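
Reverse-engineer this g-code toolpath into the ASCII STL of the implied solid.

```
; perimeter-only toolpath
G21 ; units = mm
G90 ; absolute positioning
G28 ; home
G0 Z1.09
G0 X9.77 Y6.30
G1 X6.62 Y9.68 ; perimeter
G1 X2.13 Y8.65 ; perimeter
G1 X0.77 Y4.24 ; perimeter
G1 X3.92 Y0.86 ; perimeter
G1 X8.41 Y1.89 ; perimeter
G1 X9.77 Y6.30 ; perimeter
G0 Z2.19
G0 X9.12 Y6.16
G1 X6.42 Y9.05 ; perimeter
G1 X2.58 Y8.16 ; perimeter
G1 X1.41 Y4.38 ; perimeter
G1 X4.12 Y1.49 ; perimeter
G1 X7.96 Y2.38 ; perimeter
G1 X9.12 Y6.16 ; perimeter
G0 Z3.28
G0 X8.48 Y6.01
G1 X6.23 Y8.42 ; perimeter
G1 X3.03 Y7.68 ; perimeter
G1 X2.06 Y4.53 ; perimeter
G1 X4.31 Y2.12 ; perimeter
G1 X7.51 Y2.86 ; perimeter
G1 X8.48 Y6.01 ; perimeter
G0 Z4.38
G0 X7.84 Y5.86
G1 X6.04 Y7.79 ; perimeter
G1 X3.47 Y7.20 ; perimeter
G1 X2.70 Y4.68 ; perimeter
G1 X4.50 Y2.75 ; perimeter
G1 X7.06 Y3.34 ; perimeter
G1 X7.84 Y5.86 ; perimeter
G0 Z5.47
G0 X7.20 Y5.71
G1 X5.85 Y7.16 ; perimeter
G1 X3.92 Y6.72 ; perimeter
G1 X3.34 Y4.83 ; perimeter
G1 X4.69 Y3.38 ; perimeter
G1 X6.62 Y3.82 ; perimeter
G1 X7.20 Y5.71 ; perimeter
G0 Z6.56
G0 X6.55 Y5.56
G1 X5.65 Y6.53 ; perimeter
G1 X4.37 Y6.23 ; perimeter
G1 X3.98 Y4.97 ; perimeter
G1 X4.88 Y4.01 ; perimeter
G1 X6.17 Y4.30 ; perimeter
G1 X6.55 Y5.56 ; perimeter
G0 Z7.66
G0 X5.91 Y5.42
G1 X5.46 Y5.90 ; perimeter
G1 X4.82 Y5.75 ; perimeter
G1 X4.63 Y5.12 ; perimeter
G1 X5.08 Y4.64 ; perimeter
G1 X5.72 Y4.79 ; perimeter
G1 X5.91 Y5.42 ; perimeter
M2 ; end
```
solid part
  facet normal 0.0000 0.0000 -1.0000
    outer loop
      vertex 1.68 9.13 0.00
      vertex 6.81 10.31 0.00
      vertex 10.41 6.45 0.00
    endloop
  endfacet
  facet normal 0.0000 0.0000 -1.0000
    outer loop
      vertex 0.13 4.09 0.00
      vertex 1.68 9.13 0.00
      vertex 10.41 6.45 0.00
    endloop
  endfacet
  facet normal 0.0000 0.0000 -1.0000
    outer loop
      vertex 3.73 0.23 0.00
      vertex 0.13 4.09 0.00
      vertex 10.41 6.45 0.00
    endloop
  endfacet
  facet normal 0.0000 0.0000 -1.0000
    outer loop
      vertex 8.86 1.41 0.00
      vertex 3.73 0.23 0.00
      vertex 10.41 6.45 0.00
    endloop
  endfacet
  facet normal 0.6484 0.6047 0.4624
    outer loop
      vertex 10.41 6.45 0.00
      vertex 6.81 10.31 0.00
      vertex 5.27 5.27 8.75
    endloop
  endfacet
  facet normal -0.1987 0.8640 0.4627
    outer loop
      vertex 6.81 10.31 0.00
      vertex 1.68 9.13 0.00
      vertex 5.27 5.27 8.75
    endloop
  endfacet
  facet normal -0.8474 0.2606 0.4626
    outer loop
      vertex 1.68 9.13 0.00
      vertex 0.13 4.09 0.00
      vertex 5.27 5.27 8.75
    endloop
  endfacet
  facet normal -0.6484 -0.6047 0.4624
    outer loop
      vertex 0.13 4.09 0.00
      vertex 3.73 0.23 0.00
      vertex 5.27 5.27 8.75
    endloop
  endfacet
  facet normal 0.1987 -0.8640 0.4627
    outer loop
      vertex 3.73 0.23 0.00
      vertex 8.86 1.41 0.00
      vertex 5.27 5.27 8.75
    endloop
  endfacet
  facet normal 0.8474 -0.2606 0.4626
    outer loop
      vertex 8.86 1.41 0.00
      vertex 10.41 6.45 0.00
      vertex 5.27 5.27 8.75
    endloop
  endfacet
endsolid part

The G0 Z moves step by Δz≈1.09 mm. The G1 loops shrink linearly with z, so the solid tapers from its base footprint up to z≈8.75. Closing with a flat bottom cap and the tapered top and triangulating gives 10 facets — a regular 6-sided pyramid, base circumscribed radius ≈ 5.27 mm, apex at z ≈ 8.75 mm.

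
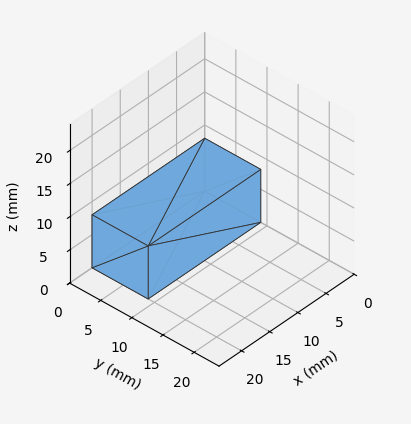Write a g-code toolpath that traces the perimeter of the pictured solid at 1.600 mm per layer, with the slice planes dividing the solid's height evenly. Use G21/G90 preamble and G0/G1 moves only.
Reading the render: the shape is a rectangular box, roughly 20 × 9 mm footprint and 8 mm tall (dimensions read to the nearest mm from the axis ticks). For the g-code, the solid's height is divided into equal slices at the stated Δz and each level perimeter traced with G1 moves after a G0 lift.

; perimeter-only toolpath
G21 ; units = mm
G90 ; absolute positioning
G28 ; home
; layer 1
G0 Z1.600
G0 X0.000 Y0.000
G1 X20.000 Y0.000
G1 X20.000 Y9.000
G1 X0.000 Y9.000
G1 X0.000 Y0.000
; layer 2
G0 Z3.200
G0 X0.000 Y0.000
G1 X20.000 Y0.000
G1 X20.000 Y9.000
G1 X0.000 Y9.000
G1 X0.000 Y0.000
; layer 3
G0 Z4.800
G0 X0.000 Y0.000
G1 X20.000 Y0.000
G1 X20.000 Y9.000
G1 X0.000 Y9.000
G1 X0.000 Y0.000
; layer 4
G0 Z6.400
G0 X0.000 Y0.000
G1 X20.000 Y0.000
G1 X20.000 Y9.000
G1 X0.000 Y9.000
G1 X0.000 Y0.000
; layer 5
G0 Z8.000
G0 X0.000 Y0.000
G1 X20.000 Y0.000
G1 X20.000 Y9.000
G1 X0.000 Y9.000
G1 X0.000 Y0.000
M2 ; end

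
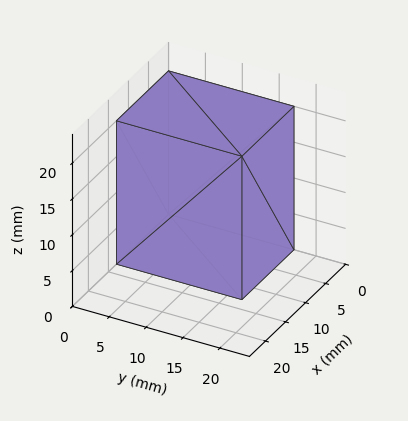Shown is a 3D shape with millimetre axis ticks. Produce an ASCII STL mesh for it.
Reading the render: the shape is a rectangular box, roughly 13 × 17 mm footprint and 20 mm tall (dimensions read to the nearest mm from the axis ticks). For the STL, each face is triangulated and given an outward normal.

solid part
  facet normal 0.0000 0.0000 -1.0000
    outer loop
      vertex 13.000 17.000 0.000
      vertex 13.000 0.000 0.000
      vertex 0.000 0.000 0.000
    endloop
  endfacet
  facet normal 0.0000 0.0000 -1.0000
    outer loop
      vertex 0.000 17.000 0.000
      vertex 13.000 17.000 0.000
      vertex 0.000 0.000 0.000
    endloop
  endfacet
  facet normal 0.0000 0.0000 1.0000
    outer loop
      vertex 0.000 0.000 20.000
      vertex 13.000 0.000 20.000
      vertex 13.000 17.000 20.000
    endloop
  endfacet
  facet normal 0.0000 0.0000 1.0000
    outer loop
      vertex 0.000 0.000 20.000
      vertex 13.000 17.000 20.000
      vertex 0.000 17.000 20.000
    endloop
  endfacet
  facet normal 0.0000 -1.0000 0.0000
    outer loop
      vertex 0.000 0.000 0.000
      vertex 13.000 0.000 0.000
      vertex 13.000 0.000 20.000
    endloop
  endfacet
  facet normal 0.0000 -1.0000 0.0000
    outer loop
      vertex 0.000 0.000 0.000
      vertex 13.000 0.000 20.000
      vertex 0.000 0.000 20.000
    endloop
  endfacet
  facet normal 0.0000 1.0000 0.0000
    outer loop
      vertex 13.000 17.000 20.000
      vertex 13.000 17.000 0.000
      vertex 0.000 17.000 0.000
    endloop
  endfacet
  facet normal 0.0000 1.0000 0.0000
    outer loop
      vertex 0.000 17.000 20.000
      vertex 13.000 17.000 20.000
      vertex 0.000 17.000 0.000
    endloop
  endfacet
  facet normal -1.0000 0.0000 0.0000
    outer loop
      vertex 0.000 17.000 20.000
      vertex 0.000 17.000 0.000
      vertex 0.000 0.000 0.000
    endloop
  endfacet
  facet normal -1.0000 0.0000 0.0000
    outer loop
      vertex 0.000 0.000 20.000
      vertex 0.000 17.000 20.000
      vertex 0.000 0.000 0.000
    endloop
  endfacet
  facet normal 1.0000 0.0000 0.0000
    outer loop
      vertex 13.000 0.000 0.000
      vertex 13.000 17.000 0.000
      vertex 13.000 17.000 20.000
    endloop
  endfacet
  facet normal 1.0000 0.0000 0.0000
    outer loop
      vertex 13.000 0.000 0.000
      vertex 13.000 17.000 20.000
      vertex 13.000 0.000 20.000
    endloop
  endfacet
endsolid part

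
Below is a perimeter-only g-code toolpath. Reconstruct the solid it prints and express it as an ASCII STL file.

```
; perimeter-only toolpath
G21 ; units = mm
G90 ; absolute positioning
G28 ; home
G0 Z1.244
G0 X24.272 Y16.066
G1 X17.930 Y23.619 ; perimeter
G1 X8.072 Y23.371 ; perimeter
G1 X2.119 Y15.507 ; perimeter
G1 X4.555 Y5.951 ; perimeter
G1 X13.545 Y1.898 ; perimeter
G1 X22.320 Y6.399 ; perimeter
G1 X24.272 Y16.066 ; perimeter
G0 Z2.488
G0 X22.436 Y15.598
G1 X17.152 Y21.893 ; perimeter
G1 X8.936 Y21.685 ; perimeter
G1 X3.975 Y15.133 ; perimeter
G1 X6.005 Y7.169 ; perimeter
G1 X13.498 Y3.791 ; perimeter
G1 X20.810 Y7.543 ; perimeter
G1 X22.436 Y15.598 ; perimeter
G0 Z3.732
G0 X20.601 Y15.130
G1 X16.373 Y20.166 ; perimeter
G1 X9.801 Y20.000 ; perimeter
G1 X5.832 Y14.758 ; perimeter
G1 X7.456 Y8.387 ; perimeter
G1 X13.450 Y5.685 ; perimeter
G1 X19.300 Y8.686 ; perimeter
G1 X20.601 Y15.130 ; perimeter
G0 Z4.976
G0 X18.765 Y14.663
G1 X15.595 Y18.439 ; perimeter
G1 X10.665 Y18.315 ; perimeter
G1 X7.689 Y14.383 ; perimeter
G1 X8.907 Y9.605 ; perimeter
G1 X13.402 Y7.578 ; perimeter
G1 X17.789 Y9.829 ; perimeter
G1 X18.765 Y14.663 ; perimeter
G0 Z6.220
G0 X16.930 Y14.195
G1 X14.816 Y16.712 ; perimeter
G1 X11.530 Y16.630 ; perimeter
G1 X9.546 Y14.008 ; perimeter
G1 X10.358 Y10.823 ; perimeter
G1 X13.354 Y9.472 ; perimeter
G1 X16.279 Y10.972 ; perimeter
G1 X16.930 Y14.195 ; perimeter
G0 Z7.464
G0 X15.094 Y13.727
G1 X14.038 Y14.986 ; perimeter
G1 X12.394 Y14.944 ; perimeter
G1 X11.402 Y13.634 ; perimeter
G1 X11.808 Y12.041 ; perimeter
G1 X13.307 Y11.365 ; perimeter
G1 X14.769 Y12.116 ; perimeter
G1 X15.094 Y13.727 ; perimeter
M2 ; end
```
solid part
  facet normal 0.0000 0.0000 -1.0000
    outer loop
      vertex 7.207 25.056 0.000
      vertex 18.709 25.346 0.000
      vertex 26.107 16.534 0.000
    endloop
  endfacet
  facet normal 0.0000 0.0000 -1.0000
    outer loop
      vertex 0.262 15.882 0.000
      vertex 7.207 25.056 0.000
      vertex 26.107 16.534 0.000
    endloop
  endfacet
  facet normal 0.0000 0.0000 -1.0000
    outer loop
      vertex 3.104 4.733 0.000
      vertex 0.262 15.882 0.000
      vertex 26.107 16.534 0.000
    endloop
  endfacet
  facet normal 0.0000 0.0000 -1.0000
    outer loop
      vertex 13.593 0.004 0.000
      vertex 3.104 4.733 0.000
      vertex 26.107 16.534 0.000
    endloop
  endfacet
  facet normal 0.0000 0.0000 -1.0000
    outer loop
      vertex 23.830 5.256 0.000
      vertex 13.593 0.004 0.000
      vertex 26.107 16.534 0.000
    endloop
  endfacet
  facet normal 0.4512 0.3788 0.8081
    outer loop
      vertex 26.107 16.534 0.000
      vertex 18.709 25.346 0.000
      vertex 13.259 13.259 8.708
    endloop
  endfacet
  facet normal -0.0148 0.5889 0.8081
    outer loop
      vertex 18.709 25.346 0.000
      vertex 7.207 25.056 0.000
      vertex 13.259 13.259 8.708
    endloop
  endfacet
  facet normal -0.4697 0.3555 0.8081
    outer loop
      vertex 7.207 25.056 0.000
      vertex 0.262 15.882 0.000
      vertex 13.259 13.259 8.708
    endloop
  endfacet
  facet normal -0.5708 -0.1455 0.8081
    outer loop
      vertex 0.262 15.882 0.000
      vertex 3.104 4.733 0.000
      vertex 13.259 13.259 8.708
    endloop
  endfacet
  facet normal -0.2421 -0.5370 0.8081
    outer loop
      vertex 3.104 4.733 0.000
      vertex 13.593 0.004 0.000
      vertex 13.259 13.259 8.708
    endloop
  endfacet
  facet normal 0.2689 -0.5241 0.8081
    outer loop
      vertex 13.593 0.004 0.000
      vertex 23.830 5.256 0.000
      vertex 13.259 13.259 8.708
    endloop
  endfacet
  facet normal 0.5774 -0.1166 0.8081
    outer loop
      vertex 23.830 5.256 0.000
      vertex 26.107 16.534 0.000
      vertex 13.259 13.259 8.708
    endloop
  endfacet
endsolid part

The G0 Z moves step by Δz≈1.244 mm. The G1 loops shrink linearly with z, so the solid tapers from its base footprint up to z≈8.71. Closing with a flat bottom cap and the tapered top and triangulating gives 12 facets — a regular 7-sided pyramid, base circumscribed radius ≈ 13.3 mm, apex at z ≈ 8.71 mm.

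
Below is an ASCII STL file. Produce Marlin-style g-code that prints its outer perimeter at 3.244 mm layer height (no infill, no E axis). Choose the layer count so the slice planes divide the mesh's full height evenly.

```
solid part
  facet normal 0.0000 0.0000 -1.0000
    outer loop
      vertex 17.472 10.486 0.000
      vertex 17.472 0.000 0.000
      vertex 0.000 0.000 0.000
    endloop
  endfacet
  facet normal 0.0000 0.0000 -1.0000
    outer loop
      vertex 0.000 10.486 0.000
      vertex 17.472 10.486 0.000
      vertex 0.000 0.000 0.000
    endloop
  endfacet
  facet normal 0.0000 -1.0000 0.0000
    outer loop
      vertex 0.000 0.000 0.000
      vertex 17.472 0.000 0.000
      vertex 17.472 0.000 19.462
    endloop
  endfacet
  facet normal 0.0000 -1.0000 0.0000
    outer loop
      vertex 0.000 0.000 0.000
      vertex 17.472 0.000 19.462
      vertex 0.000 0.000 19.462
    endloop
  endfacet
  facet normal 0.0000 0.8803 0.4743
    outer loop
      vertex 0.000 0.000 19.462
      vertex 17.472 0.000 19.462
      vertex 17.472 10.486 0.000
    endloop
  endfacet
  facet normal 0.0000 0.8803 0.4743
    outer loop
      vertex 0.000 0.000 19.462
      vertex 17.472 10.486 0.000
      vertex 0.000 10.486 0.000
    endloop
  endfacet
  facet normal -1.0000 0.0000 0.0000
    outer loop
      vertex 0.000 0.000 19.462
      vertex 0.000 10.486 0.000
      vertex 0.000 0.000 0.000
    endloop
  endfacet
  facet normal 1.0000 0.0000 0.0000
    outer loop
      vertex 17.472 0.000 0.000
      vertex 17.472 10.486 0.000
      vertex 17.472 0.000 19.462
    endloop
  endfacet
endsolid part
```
; perimeter-only toolpath
G21 ; units = mm
G90 ; absolute positioning
G28 ; home
; layer 1
G0 Z3.244
G0 X0.000 Y0.000
G1 X17.472 Y0.000
G1 X17.472 Y8.738
G1 X0.000 Y8.738
G1 X0.000 Y0.000
; layer 2
G0 Z6.487
G0 X0.000 Y0.000
G1 X17.472 Y0.000
G1 X17.472 Y6.991
G1 X0.000 Y6.991
G1 X0.000 Y0.000
; layer 3
G0 Z9.731
G0 X0.000 Y0.000
G1 X17.472 Y0.000
G1 X17.472 Y5.243
G1 X0.000 Y5.243
G1 X0.000 Y0.000
; layer 4
G0 Z12.975
G0 X0.000 Y0.000
G1 X17.472 Y0.000
G1 X17.472 Y3.495
G1 X0.000 Y3.495
G1 X0.000 Y0.000
; layer 5
G0 Z16.218
G0 X0.000 Y0.000
G1 X17.472 Y0.000
G1 X17.472 Y1.748
G1 X0.000 Y1.748
G1 X0.000 Y0.000
M2 ; end

The solid is a wedge (ramp): 17.5 × 10.5 mm base, rising to 19.5 mm along the y=0 edge and sloping linearly to z=0 at y=10.5. Slicing at Δz = 3.244 mm — 6 equal slices spanning the solid's height, so layer i sits at z = i·h/6 — gives 5 non-empty perimeters. Each is a 4-segment closed polygon; G0 lifts to the layer z and rapids to the start vertex, then G1 traces the edges. The cross-section shrinks linearly with z (the slice at the apex is degenerate and omitted).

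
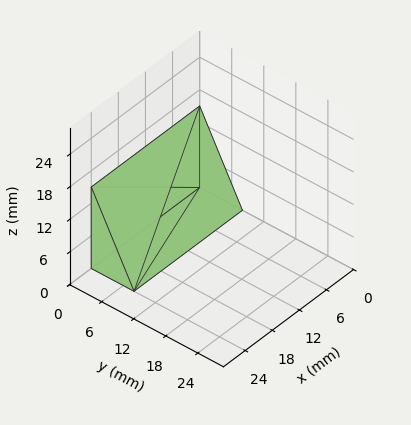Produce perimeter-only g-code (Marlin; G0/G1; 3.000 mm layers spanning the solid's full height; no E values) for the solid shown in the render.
Reading the render: the shape is a wedge (ramp): 24 × 8 mm base, rising to 15 mm along the y=0 edge and sloping linearly to z=0 at y=8 (dimensions read to the nearest mm from the axis ticks). For the g-code, the solid's height is divided into equal slices at the stated Δz and each level perimeter traced with G1 moves after a G0 lift.

; perimeter-only toolpath
G21 ; units = mm
G90 ; absolute positioning
G28 ; home
; layer 1
G0 Z3.000
G0 X0.000 Y0.000
G1 X24.000 Y0.000
G1 X24.000 Y6.400
G1 X0.000 Y6.400
G1 X0.000 Y0.000
; layer 2
G0 Z6.000
G0 X0.000 Y0.000
G1 X24.000 Y0.000
G1 X24.000 Y4.800
G1 X0.000 Y4.800
G1 X0.000 Y0.000
; layer 3
G0 Z9.000
G0 X0.000 Y0.000
G1 X24.000 Y0.000
G1 X24.000 Y3.200
G1 X0.000 Y3.200
G1 X0.000 Y0.000
; layer 4
G0 Z12.000
G0 X0.000 Y0.000
G1 X24.000 Y0.000
G1 X24.000 Y1.600
G1 X0.000 Y1.600
G1 X0.000 Y0.000
M2 ; end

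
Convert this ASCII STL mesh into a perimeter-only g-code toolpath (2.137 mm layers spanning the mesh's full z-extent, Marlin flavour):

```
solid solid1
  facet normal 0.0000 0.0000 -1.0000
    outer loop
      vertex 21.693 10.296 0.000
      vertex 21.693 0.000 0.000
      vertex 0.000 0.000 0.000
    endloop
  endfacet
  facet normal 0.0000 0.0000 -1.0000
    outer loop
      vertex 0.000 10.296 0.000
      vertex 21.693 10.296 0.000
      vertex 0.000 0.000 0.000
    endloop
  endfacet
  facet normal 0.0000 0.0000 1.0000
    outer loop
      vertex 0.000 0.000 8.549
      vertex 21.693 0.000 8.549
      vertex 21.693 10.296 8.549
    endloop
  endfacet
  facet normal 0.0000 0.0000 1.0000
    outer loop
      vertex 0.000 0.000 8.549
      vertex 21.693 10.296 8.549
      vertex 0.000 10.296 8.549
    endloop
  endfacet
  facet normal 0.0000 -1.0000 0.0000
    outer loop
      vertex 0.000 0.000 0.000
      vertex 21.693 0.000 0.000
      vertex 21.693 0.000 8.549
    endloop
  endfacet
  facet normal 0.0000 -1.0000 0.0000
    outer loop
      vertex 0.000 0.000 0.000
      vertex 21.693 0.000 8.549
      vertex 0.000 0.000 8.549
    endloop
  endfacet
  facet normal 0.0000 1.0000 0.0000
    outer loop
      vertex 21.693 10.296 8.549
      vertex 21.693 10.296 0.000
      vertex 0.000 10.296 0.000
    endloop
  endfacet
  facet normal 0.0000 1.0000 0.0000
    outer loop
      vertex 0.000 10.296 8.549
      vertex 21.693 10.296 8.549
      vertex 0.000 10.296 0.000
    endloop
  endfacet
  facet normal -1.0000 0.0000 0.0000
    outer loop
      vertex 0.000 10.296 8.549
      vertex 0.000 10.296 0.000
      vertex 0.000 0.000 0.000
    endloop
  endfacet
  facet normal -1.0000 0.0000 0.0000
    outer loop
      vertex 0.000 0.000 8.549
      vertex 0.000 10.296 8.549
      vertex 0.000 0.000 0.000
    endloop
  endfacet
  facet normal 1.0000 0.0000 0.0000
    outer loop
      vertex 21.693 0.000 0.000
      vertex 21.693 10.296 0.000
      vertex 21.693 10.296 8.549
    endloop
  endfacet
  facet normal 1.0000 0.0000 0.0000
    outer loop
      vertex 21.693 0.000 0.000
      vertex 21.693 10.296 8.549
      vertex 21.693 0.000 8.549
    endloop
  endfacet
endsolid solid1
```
; perimeter-only toolpath
G21 ; units = mm
G90 ; absolute positioning
G28 ; home
; layer 1
G0 Z2.137
G0 X0.000 Y0.000
G1 X21.693 Y0.000
G1 X21.693 Y10.296
G1 X0.000 Y10.296
G1 X0.000 Y0.000
; layer 2
G0 Z4.274
G0 X0.000 Y0.000
G1 X21.693 Y0.000
G1 X21.693 Y10.296
G1 X0.000 Y10.296
G1 X0.000 Y0.000
; layer 3
G0 Z6.412
G0 X0.000 Y0.000
G1 X21.693 Y0.000
G1 X21.693 Y10.296
G1 X0.000 Y10.296
G1 X0.000 Y0.000
; layer 4
G0 Z8.549
G0 X0.000 Y0.000
G1 X21.693 Y0.000
G1 X21.693 Y10.296
G1 X0.000 Y10.296
G1 X0.000 Y0.000
M2 ; end

The solid is a rectangular box, roughly 21.7 × 10.3 mm footprint and 8.55 mm tall. Slicing at Δz = 2.137 mm — 4 equal slices spanning the solid's height, so layer i sits at z = i·h/4 — gives 4 non-empty perimeters. Each is a 4-segment closed polygon; G0 lifts to the layer z and rapids to the start vertex, then G1 traces the edges.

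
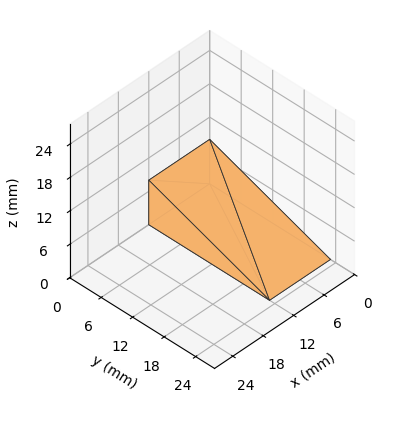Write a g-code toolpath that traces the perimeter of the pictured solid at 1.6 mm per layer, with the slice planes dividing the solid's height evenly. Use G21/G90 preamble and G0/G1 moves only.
Reading the render: the shape is a wedge (ramp): 12 × 23 mm base, rising to 8 mm along the y=0 edge and sloping linearly to z=0 at y=23 (dimensions read to the nearest mm from the axis ticks). For the g-code, the solid's height is divided into equal slices at the stated Δz and each level perimeter traced with G1 moves after a G0 lift.

; perimeter-only toolpath
G21 ; units = mm
G90 ; absolute positioning
G28 ; home
; layer 1
G0 Z1.6
G0 X0.0 Y0.0
G1 X12.0 Y0.0
G1 X12.0 Y18.4
G1 X0.0 Y18.4
G1 X0.0 Y0.0
; layer 2
G0 Z3.2
G0 X0.0 Y0.0
G1 X12.0 Y0.0
G1 X12.0 Y13.8
G1 X0.0 Y13.8
G1 X0.0 Y0.0
; layer 3
G0 Z4.8
G0 X0.0 Y0.0
G1 X12.0 Y0.0
G1 X12.0 Y9.2
G1 X0.0 Y9.2
G1 X0.0 Y0.0
; layer 4
G0 Z6.4
G0 X0.0 Y0.0
G1 X12.0 Y0.0
G1 X12.0 Y4.6
G1 X0.0 Y4.6
G1 X0.0 Y0.0
M2 ; end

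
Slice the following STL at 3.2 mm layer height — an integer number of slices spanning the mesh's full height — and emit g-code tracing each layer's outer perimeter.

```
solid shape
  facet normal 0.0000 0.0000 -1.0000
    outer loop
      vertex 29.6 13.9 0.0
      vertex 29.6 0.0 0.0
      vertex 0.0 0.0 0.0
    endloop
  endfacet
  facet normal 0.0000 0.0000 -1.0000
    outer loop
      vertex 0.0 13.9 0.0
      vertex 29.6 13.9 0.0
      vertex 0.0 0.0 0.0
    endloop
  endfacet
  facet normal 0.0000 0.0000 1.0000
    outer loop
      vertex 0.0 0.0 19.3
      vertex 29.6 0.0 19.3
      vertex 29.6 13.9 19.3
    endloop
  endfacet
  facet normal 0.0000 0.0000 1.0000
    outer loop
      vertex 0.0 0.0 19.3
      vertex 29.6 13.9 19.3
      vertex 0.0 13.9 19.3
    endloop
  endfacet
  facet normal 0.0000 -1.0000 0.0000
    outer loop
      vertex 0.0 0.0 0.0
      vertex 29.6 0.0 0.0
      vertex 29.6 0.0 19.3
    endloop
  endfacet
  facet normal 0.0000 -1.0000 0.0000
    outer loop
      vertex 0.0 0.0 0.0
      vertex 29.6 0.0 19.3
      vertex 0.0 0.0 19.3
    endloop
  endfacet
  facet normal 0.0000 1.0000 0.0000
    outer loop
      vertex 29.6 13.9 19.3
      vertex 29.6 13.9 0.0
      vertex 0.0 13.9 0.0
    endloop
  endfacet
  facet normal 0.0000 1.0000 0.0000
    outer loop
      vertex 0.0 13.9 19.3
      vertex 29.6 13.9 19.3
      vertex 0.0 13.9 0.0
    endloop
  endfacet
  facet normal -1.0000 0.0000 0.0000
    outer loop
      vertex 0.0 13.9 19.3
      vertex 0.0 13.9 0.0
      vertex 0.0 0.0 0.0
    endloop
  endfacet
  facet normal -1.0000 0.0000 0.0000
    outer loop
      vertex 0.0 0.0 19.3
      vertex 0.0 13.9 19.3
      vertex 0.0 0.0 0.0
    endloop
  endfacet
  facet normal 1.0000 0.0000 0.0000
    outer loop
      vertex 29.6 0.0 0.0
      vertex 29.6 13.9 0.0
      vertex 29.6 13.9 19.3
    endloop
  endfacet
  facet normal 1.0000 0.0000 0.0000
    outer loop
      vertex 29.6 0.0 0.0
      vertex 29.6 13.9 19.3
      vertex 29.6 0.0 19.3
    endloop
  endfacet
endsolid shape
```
; perimeter-only toolpath
G21 ; units = mm
G90 ; absolute positioning
G28 ; home
; layer 1
G0 Z3.2
G0 X0.0 Y0.0
G1 X29.6 Y0.0
G1 X29.6 Y13.9
G1 X0.0 Y13.9
G1 X0.0 Y0.0
; layer 2
G0 Z6.4
G0 X0.0 Y0.0
G1 X29.6 Y0.0
G1 X29.6 Y13.9
G1 X0.0 Y13.9
G1 X0.0 Y0.0
; layer 3
G0 Z9.7
G0 X0.0 Y0.0
G1 X29.6 Y0.0
G1 X29.6 Y13.9
G1 X0.0 Y13.9
G1 X0.0 Y0.0
; layer 4
G0 Z12.9
G0 X0.0 Y0.0
G1 X29.6 Y0.0
G1 X29.6 Y13.9
G1 X0.0 Y13.9
G1 X0.0 Y0.0
; layer 5
G0 Z16.1
G0 X0.0 Y0.0
G1 X29.6 Y0.0
G1 X29.6 Y13.9
G1 X0.0 Y13.9
G1 X0.0 Y0.0
; layer 6
G0 Z19.3
G0 X0.0 Y0.0
G1 X29.6 Y0.0
G1 X29.6 Y13.9
G1 X0.0 Y13.9
G1 X0.0 Y0.0
M2 ; end

The solid is a rectangular box, roughly 29.6 × 13.9 mm footprint and 19.3 mm tall. Slicing at Δz = 3.2 mm — 6 equal slices spanning the solid's height, so layer i sits at z = i·h/6 — gives 6 non-empty perimeters. Each is a 4-segment closed polygon; G0 lifts to the layer z and rapids to the start vertex, then G1 traces the edges.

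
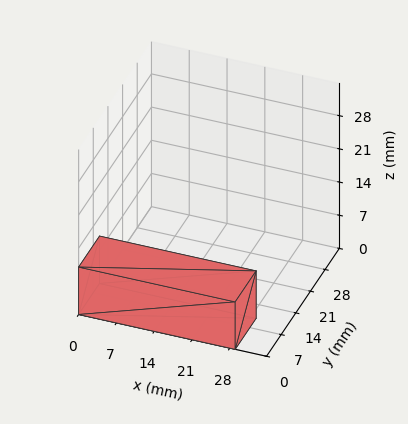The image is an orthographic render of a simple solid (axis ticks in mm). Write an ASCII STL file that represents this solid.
Reading the render: the shape is a rectangular box, roughly 29 × 10 mm footprint and 10 mm tall (dimensions read to the nearest mm from the axis ticks). For the STL, each face is triangulated and given an outward normal.

solid part
  facet normal 0.0000 0.0000 -1.0000
    outer loop
      vertex 29.000 10.000 0.000
      vertex 29.000 0.000 0.000
      vertex 0.000 0.000 0.000
    endloop
  endfacet
  facet normal 0.0000 0.0000 -1.0000
    outer loop
      vertex 0.000 10.000 0.000
      vertex 29.000 10.000 0.000
      vertex 0.000 0.000 0.000
    endloop
  endfacet
  facet normal 0.0000 0.0000 1.0000
    outer loop
      vertex 0.000 0.000 10.000
      vertex 29.000 0.000 10.000
      vertex 29.000 10.000 10.000
    endloop
  endfacet
  facet normal 0.0000 0.0000 1.0000
    outer loop
      vertex 0.000 0.000 10.000
      vertex 29.000 10.000 10.000
      vertex 0.000 10.000 10.000
    endloop
  endfacet
  facet normal 0.0000 -1.0000 0.0000
    outer loop
      vertex 0.000 0.000 0.000
      vertex 29.000 0.000 0.000
      vertex 29.000 0.000 10.000
    endloop
  endfacet
  facet normal 0.0000 -1.0000 0.0000
    outer loop
      vertex 0.000 0.000 0.000
      vertex 29.000 0.000 10.000
      vertex 0.000 0.000 10.000
    endloop
  endfacet
  facet normal 0.0000 1.0000 0.0000
    outer loop
      vertex 29.000 10.000 10.000
      vertex 29.000 10.000 0.000
      vertex 0.000 10.000 0.000
    endloop
  endfacet
  facet normal 0.0000 1.0000 0.0000
    outer loop
      vertex 0.000 10.000 10.000
      vertex 29.000 10.000 10.000
      vertex 0.000 10.000 0.000
    endloop
  endfacet
  facet normal -1.0000 0.0000 0.0000
    outer loop
      vertex 0.000 10.000 10.000
      vertex 0.000 10.000 0.000
      vertex 0.000 0.000 0.000
    endloop
  endfacet
  facet normal -1.0000 0.0000 0.0000
    outer loop
      vertex 0.000 0.000 10.000
      vertex 0.000 10.000 10.000
      vertex 0.000 0.000 0.000
    endloop
  endfacet
  facet normal 1.0000 0.0000 0.0000
    outer loop
      vertex 29.000 0.000 0.000
      vertex 29.000 10.000 0.000
      vertex 29.000 10.000 10.000
    endloop
  endfacet
  facet normal 1.0000 0.0000 0.0000
    outer loop
      vertex 29.000 0.000 0.000
      vertex 29.000 10.000 10.000
      vertex 29.000 0.000 10.000
    endloop
  endfacet
endsolid part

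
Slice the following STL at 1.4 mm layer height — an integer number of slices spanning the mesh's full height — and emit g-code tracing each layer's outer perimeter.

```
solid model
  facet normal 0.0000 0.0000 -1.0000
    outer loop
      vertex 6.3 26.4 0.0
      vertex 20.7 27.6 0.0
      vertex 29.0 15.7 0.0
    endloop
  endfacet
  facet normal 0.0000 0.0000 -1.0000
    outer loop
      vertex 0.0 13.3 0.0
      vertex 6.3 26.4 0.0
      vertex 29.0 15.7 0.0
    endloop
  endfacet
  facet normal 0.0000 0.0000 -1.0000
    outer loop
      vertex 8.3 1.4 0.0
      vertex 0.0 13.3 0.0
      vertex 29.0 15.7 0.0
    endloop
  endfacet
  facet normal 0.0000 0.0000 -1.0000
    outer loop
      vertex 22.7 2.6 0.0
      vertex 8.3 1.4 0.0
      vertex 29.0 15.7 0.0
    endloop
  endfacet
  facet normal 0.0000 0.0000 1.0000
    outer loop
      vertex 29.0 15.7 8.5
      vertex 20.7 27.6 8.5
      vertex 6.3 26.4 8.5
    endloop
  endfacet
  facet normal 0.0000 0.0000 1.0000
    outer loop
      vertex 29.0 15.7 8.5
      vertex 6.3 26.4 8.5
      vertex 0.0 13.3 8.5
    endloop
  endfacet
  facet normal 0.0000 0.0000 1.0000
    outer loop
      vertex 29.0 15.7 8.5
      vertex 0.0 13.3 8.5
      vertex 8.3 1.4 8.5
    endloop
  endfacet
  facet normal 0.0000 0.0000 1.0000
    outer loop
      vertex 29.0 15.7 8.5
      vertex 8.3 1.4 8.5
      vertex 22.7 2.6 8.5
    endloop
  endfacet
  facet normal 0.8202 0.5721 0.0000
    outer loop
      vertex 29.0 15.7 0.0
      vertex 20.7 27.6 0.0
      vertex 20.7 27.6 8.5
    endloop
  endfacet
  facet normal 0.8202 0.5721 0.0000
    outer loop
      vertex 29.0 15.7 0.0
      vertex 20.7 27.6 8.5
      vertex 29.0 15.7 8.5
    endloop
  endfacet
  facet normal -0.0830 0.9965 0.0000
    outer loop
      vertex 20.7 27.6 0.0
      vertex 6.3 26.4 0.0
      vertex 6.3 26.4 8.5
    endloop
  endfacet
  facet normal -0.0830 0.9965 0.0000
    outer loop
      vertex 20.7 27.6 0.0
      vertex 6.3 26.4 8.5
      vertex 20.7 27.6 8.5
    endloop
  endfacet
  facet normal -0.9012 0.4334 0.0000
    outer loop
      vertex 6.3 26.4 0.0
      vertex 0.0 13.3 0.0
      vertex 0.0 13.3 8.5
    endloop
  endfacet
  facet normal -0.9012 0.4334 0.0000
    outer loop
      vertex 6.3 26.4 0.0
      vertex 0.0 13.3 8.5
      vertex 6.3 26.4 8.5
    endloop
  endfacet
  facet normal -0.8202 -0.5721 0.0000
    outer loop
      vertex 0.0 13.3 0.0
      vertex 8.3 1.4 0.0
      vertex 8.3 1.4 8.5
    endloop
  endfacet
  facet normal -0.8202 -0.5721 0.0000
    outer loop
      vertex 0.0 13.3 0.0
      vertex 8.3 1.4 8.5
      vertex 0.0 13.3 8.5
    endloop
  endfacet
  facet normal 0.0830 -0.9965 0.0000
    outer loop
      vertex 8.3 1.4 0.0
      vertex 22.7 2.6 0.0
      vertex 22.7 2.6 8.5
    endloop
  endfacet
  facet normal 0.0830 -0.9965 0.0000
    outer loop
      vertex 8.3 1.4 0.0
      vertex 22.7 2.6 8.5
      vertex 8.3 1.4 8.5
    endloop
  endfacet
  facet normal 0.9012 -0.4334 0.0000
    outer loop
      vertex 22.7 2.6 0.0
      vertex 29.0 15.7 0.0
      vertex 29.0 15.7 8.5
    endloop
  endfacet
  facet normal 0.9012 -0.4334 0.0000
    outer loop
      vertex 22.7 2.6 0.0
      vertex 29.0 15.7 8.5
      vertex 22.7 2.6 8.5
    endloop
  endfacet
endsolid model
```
; perimeter-only toolpath
G21 ; units = mm
G90 ; absolute positioning
G28 ; home
; layer 1
G0 Z1.4
G0 X29.0 Y15.7
G1 X20.7 Y27.6
G1 X6.3 Y26.4
G1 X0.0 Y13.3
G1 X8.3 Y1.4
G1 X22.7 Y2.6
G1 X29.0 Y15.7
; layer 2
G0 Z2.8
G0 X29.0 Y15.7
G1 X20.7 Y27.6
G1 X6.3 Y26.4
G1 X0.0 Y13.3
G1 X8.3 Y1.4
G1 X22.7 Y2.6
G1 X29.0 Y15.7
; layer 3
G0 Z4.2
G0 X29.0 Y15.7
G1 X20.7 Y27.6
G1 X6.3 Y26.4
G1 X0.0 Y13.3
G1 X8.3 Y1.4
G1 X22.7 Y2.6
G1 X29.0 Y15.7
; layer 4
G0 Z5.7
G0 X29.0 Y15.7
G1 X20.7 Y27.6
G1 X6.3 Y26.4
G1 X0.0 Y13.3
G1 X8.3 Y1.4
G1 X22.7 Y2.6
G1 X29.0 Y15.7
; layer 5
G0 Z7.1
G0 X29.0 Y15.7
G1 X20.7 Y27.6
G1 X6.3 Y26.4
G1 X0.0 Y13.3
G1 X8.3 Y1.4
G1 X22.7 Y2.6
G1 X29.0 Y15.7
; layer 6
G0 Z8.5
G0 X29.0 Y15.7
G1 X20.7 Y27.6
G1 X6.3 Y26.4
G1 X0.0 Y13.3
G1 X8.3 Y1.4
G1 X22.7 Y2.6
G1 X29.0 Y15.7
M2 ; end

The solid is a regular 6-sided prism (a cylinder approximated with 6 flat sides), circumscribed radius ≈ 14.5 mm, height ≈ 8.5 mm. Slicing at Δz = 1.4 mm — 6 equal slices spanning the solid's height, so layer i sits at z = i·h/6 — gives 6 non-empty perimeters. Each is a 6-segment closed polygon; G0 lifts to the layer z and rapids to the start vertex, then G1 traces the edges.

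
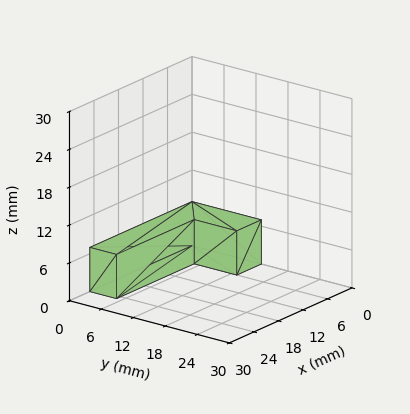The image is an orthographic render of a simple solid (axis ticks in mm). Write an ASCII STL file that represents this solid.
Reading the render: the shape is an L-shaped prism: outer 25 × 13 mm, arm thicknesses ≈ 5 mm (horizontal) and 6 mm (vertical), extruded 7 mm in z (dimensions read to the nearest mm from the axis ticks). For the STL, each face is triangulated and given an outward normal.

solid part
  facet normal 0.0000 0.0000 -1.0000
    outer loop
      vertex 25.00 5.00 0.00
      vertex 25.00 0.00 0.00
      vertex 0.00 0.00 0.00
    endloop
  endfacet
  facet normal 0.0000 0.0000 -1.0000
    outer loop
      vertex 6.00 5.00 0.00
      vertex 25.00 5.00 0.00
      vertex 0.00 0.00 0.00
    endloop
  endfacet
  facet normal 0.0000 0.0000 -1.0000
    outer loop
      vertex 6.00 13.00 0.00
      vertex 6.00 5.00 0.00
      vertex 0.00 0.00 0.00
    endloop
  endfacet
  facet normal 0.0000 0.0000 -1.0000
    outer loop
      vertex 0.00 13.00 0.00
      vertex 6.00 13.00 0.00
      vertex 0.00 0.00 0.00
    endloop
  endfacet
  facet normal 0.0000 0.0000 1.0000
    outer loop
      vertex 0.00 0.00 7.00
      vertex 25.00 0.00 7.00
      vertex 25.00 5.00 7.00
    endloop
  endfacet
  facet normal 0.0000 0.0000 1.0000
    outer loop
      vertex 0.00 0.00 7.00
      vertex 25.00 5.00 7.00
      vertex 6.00 5.00 7.00
    endloop
  endfacet
  facet normal 0.0000 0.0000 1.0000
    outer loop
      vertex 0.00 0.00 7.00
      vertex 6.00 5.00 7.00
      vertex 6.00 13.00 7.00
    endloop
  endfacet
  facet normal 0.0000 0.0000 1.0000
    outer loop
      vertex 0.00 0.00 7.00
      vertex 6.00 13.00 7.00
      vertex 0.00 13.00 7.00
    endloop
  endfacet
  facet normal 0.0000 -1.0000 0.0000
    outer loop
      vertex 0.00 0.00 0.00
      vertex 25.00 0.00 0.00
      vertex 25.00 0.00 7.00
    endloop
  endfacet
  facet normal 0.0000 -1.0000 0.0000
    outer loop
      vertex 0.00 0.00 0.00
      vertex 25.00 0.00 7.00
      vertex 0.00 0.00 7.00
    endloop
  endfacet
  facet normal 1.0000 0.0000 0.0000
    outer loop
      vertex 25.00 0.00 0.00
      vertex 25.00 5.00 0.00
      vertex 25.00 5.00 7.00
    endloop
  endfacet
  facet normal 1.0000 0.0000 0.0000
    outer loop
      vertex 25.00 0.00 0.00
      vertex 25.00 5.00 7.00
      vertex 25.00 0.00 7.00
    endloop
  endfacet
  facet normal 0.0000 1.0000 0.0000
    outer loop
      vertex 25.00 5.00 0.00
      vertex 6.00 5.00 0.00
      vertex 6.00 5.00 7.00
    endloop
  endfacet
  facet normal 0.0000 1.0000 0.0000
    outer loop
      vertex 25.00 5.00 0.00
      vertex 6.00 5.00 7.00
      vertex 25.00 5.00 7.00
    endloop
  endfacet
  facet normal 1.0000 0.0000 0.0000
    outer loop
      vertex 6.00 5.00 0.00
      vertex 6.00 13.00 0.00
      vertex 6.00 13.00 7.00
    endloop
  endfacet
  facet normal 1.0000 0.0000 0.0000
    outer loop
      vertex 6.00 5.00 0.00
      vertex 6.00 13.00 7.00
      vertex 6.00 5.00 7.00
    endloop
  endfacet
  facet normal 0.0000 1.0000 0.0000
    outer loop
      vertex 6.00 13.00 0.00
      vertex 0.00 13.00 0.00
      vertex 0.00 13.00 7.00
    endloop
  endfacet
  facet normal 0.0000 1.0000 0.0000
    outer loop
      vertex 6.00 13.00 0.00
      vertex 0.00 13.00 7.00
      vertex 6.00 13.00 7.00
    endloop
  endfacet
  facet normal -1.0000 0.0000 0.0000
    outer loop
      vertex 0.00 13.00 0.00
      vertex 0.00 0.00 0.00
      vertex 0.00 0.00 7.00
    endloop
  endfacet
  facet normal -1.0000 0.0000 0.0000
    outer loop
      vertex 0.00 13.00 0.00
      vertex 0.00 0.00 7.00
      vertex 0.00 13.00 7.00
    endloop
  endfacet
endsolid part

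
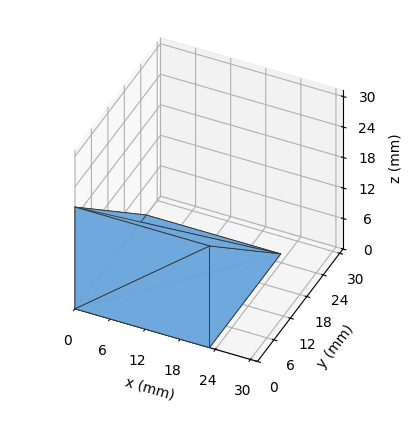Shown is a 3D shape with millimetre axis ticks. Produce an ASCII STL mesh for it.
Reading the render: the shape is a wedge (ramp): 23 × 26 mm base, rising to 20 mm along the y=0 edge and sloping linearly to z=0 at y=26 (dimensions read to the nearest mm from the axis ticks). For the STL, each face is triangulated and given an outward normal.

solid part
  facet normal 0.0000 0.0000 -1.0000
    outer loop
      vertex 23.0 26.0 0.0
      vertex 23.0 0.0 0.0
      vertex 0.0 0.0 0.0
    endloop
  endfacet
  facet normal 0.0000 0.0000 -1.0000
    outer loop
      vertex 0.0 26.0 0.0
      vertex 23.0 26.0 0.0
      vertex 0.0 0.0 0.0
    endloop
  endfacet
  facet normal 0.0000 -1.0000 0.0000
    outer loop
      vertex 0.0 0.0 0.0
      vertex 23.0 0.0 0.0
      vertex 23.0 0.0 20.0
    endloop
  endfacet
  facet normal 0.0000 -1.0000 0.0000
    outer loop
      vertex 0.0 0.0 0.0
      vertex 23.0 0.0 20.0
      vertex 0.0 0.0 20.0
    endloop
  endfacet
  facet normal 0.0000 0.6097 0.7926
    outer loop
      vertex 0.0 0.0 20.0
      vertex 23.0 0.0 20.0
      vertex 23.0 26.0 0.0
    endloop
  endfacet
  facet normal 0.0000 0.6097 0.7926
    outer loop
      vertex 0.0 0.0 20.0
      vertex 23.0 26.0 0.0
      vertex 0.0 26.0 0.0
    endloop
  endfacet
  facet normal -1.0000 0.0000 0.0000
    outer loop
      vertex 0.0 0.0 20.0
      vertex 0.0 26.0 0.0
      vertex 0.0 0.0 0.0
    endloop
  endfacet
  facet normal 1.0000 0.0000 0.0000
    outer loop
      vertex 23.0 0.0 0.0
      vertex 23.0 26.0 0.0
      vertex 23.0 0.0 20.0
    endloop
  endfacet
endsolid part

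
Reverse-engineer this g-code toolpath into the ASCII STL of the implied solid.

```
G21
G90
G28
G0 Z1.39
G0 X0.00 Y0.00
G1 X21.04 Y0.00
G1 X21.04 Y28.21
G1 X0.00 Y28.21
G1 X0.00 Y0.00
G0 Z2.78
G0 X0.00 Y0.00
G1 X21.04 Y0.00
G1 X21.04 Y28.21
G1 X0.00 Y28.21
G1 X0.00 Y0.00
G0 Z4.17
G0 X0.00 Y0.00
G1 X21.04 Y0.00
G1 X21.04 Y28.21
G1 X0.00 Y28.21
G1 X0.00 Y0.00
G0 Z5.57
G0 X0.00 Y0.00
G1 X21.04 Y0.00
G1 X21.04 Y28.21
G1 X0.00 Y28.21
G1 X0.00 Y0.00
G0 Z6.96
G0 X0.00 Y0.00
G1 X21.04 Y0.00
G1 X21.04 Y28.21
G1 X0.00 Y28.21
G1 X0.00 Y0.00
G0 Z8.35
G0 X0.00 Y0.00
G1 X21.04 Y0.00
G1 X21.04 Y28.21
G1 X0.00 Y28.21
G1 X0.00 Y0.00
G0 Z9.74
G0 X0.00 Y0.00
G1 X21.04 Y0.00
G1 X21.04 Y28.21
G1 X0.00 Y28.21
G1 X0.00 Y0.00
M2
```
solid part
  facet normal 0.0000 0.0000 -1.0000
    outer loop
      vertex 21.04 28.21 0.00
      vertex 21.04 0.00 0.00
      vertex 0.00 0.00 0.00
    endloop
  endfacet
  facet normal 0.0000 0.0000 -1.0000
    outer loop
      vertex 0.00 28.21 0.00
      vertex 21.04 28.21 0.00
      vertex 0.00 0.00 0.00
    endloop
  endfacet
  facet normal 0.0000 0.0000 1.0000
    outer loop
      vertex 0.00 0.00 9.74
      vertex 21.04 0.00 9.74
      vertex 21.04 28.21 9.74
    endloop
  endfacet
  facet normal 0.0000 0.0000 1.0000
    outer loop
      vertex 0.00 0.00 9.74
      vertex 21.04 28.21 9.74
      vertex 0.00 28.21 9.74
    endloop
  endfacet
  facet normal 0.0000 -1.0000 0.0000
    outer loop
      vertex 0.00 0.00 0.00
      vertex 21.04 0.00 0.00
      vertex 21.04 0.00 9.74
    endloop
  endfacet
  facet normal 0.0000 -1.0000 0.0000
    outer loop
      vertex 0.00 0.00 0.00
      vertex 21.04 0.00 9.74
      vertex 0.00 0.00 9.74
    endloop
  endfacet
  facet normal 0.0000 1.0000 0.0000
    outer loop
      vertex 21.04 28.21 9.74
      vertex 21.04 28.21 0.00
      vertex 0.00 28.21 0.00
    endloop
  endfacet
  facet normal 0.0000 1.0000 0.0000
    outer loop
      vertex 0.00 28.21 9.74
      vertex 21.04 28.21 9.74
      vertex 0.00 28.21 0.00
    endloop
  endfacet
  facet normal -1.0000 0.0000 0.0000
    outer loop
      vertex 0.00 28.21 9.74
      vertex 0.00 28.21 0.00
      vertex 0.00 0.00 0.00
    endloop
  endfacet
  facet normal -1.0000 0.0000 0.0000
    outer loop
      vertex 0.00 0.00 9.74
      vertex 0.00 28.21 9.74
      vertex 0.00 0.00 0.00
    endloop
  endfacet
  facet normal 1.0000 0.0000 0.0000
    outer loop
      vertex 21.04 0.00 0.00
      vertex 21.04 28.21 0.00
      vertex 21.04 28.21 9.74
    endloop
  endfacet
  facet normal 1.0000 0.0000 0.0000
    outer loop
      vertex 21.04 0.00 0.00
      vertex 21.04 28.21 9.74
      vertex 21.04 0.00 9.74
    endloop
  endfacet
endsolid part

The G0 Z moves step by Δz≈1.39 mm. Every layer's G1 loop is the same polygon, so the solid is a straight extrusion of it from z=0 to z≈9.74. Closing with flat bottom and top caps and triangulating gives 12 facets — a rectangular box, roughly 21 × 28.2 mm footprint and 9.74 mm tall.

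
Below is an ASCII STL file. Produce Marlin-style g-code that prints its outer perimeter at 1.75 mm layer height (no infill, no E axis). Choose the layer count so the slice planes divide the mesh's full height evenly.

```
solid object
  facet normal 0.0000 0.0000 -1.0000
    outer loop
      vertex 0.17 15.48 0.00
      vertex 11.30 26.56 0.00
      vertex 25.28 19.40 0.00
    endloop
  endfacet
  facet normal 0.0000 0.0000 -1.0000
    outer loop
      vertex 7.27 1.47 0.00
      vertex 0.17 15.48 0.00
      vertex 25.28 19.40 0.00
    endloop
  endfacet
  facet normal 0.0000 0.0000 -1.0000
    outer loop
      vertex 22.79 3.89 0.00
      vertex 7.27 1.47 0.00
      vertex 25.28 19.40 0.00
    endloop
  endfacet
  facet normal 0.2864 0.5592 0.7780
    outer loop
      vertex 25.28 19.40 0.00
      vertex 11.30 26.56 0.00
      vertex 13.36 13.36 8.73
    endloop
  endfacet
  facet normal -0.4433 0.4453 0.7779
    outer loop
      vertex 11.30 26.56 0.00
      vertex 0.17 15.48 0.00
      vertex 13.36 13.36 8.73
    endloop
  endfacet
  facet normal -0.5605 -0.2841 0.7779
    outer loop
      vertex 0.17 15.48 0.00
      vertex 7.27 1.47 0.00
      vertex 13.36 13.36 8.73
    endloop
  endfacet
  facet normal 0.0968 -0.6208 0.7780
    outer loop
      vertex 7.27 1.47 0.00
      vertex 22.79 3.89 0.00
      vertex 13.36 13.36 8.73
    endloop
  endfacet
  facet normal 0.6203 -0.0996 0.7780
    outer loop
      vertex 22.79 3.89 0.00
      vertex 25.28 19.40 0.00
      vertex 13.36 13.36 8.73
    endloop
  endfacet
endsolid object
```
; perimeter-only toolpath
G21 ; units = mm
G90 ; absolute positioning
G28 ; home
; layer 1
G0 Z1.75
G0 X22.90 Y18.19
G1 X11.71 Y23.92
G1 X2.81 Y15.06
G1 X8.49 Y3.85
G1 X20.90 Y5.78
G1 X22.90 Y18.19
; layer 2
G0 Z3.49
G0 X20.51 Y16.98
G1 X12.12 Y21.28
G1 X5.45 Y14.63
G1 X9.71 Y6.23
G1 X19.02 Y7.68
G1 X20.51 Y16.98
; layer 3
G0 Z5.24
G0 X18.13 Y15.78
G1 X12.54 Y18.64
G1 X8.08 Y14.21
G1 X10.92 Y8.60
G1 X17.13 Y9.57
G1 X18.13 Y15.78
; layer 4
G0 Z6.98
G0 X15.74 Y14.57
G1 X12.95 Y16.00
G1 X10.72 Y13.78
G1 X12.14 Y10.98
G1 X15.25 Y11.47
G1 X15.74 Y14.57
M2 ; end

The solid is a regular 5-sided pyramid, base circumscribed radius ≈ 13.4 mm, apex at z ≈ 8.73 mm. Slicing at Δz = 1.75 mm — 5 equal slices spanning the solid's height, so layer i sits at z = i·h/5 — gives 4 non-empty perimeters. Each is a 5-segment closed polygon; G0 lifts to the layer z and rapids to the start vertex, then G1 traces the edges. The cross-section shrinks linearly with z (the slice at the apex is degenerate and omitted).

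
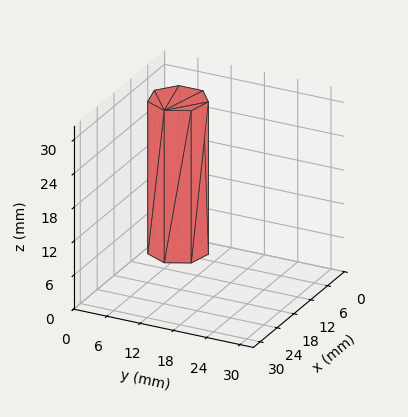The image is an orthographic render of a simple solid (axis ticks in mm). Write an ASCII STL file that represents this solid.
Reading the render: the shape is a regular 7-sided prism (a cylinder approximated with 7 flat sides), circumscribed radius ≈ 5 mm, height ≈ 27 mm (dimensions read to the nearest mm from the axis ticks). For the STL, each face is triangulated and given an outward normal.

solid part
  facet normal 0.0000 0.0000 -1.0000
    outer loop
      vertex 3.89 9.87 0.00
      vertex 8.12 8.91 0.00
      vertex 10.00 5.00 0.00
    endloop
  endfacet
  facet normal 0.0000 0.0000 -1.0000
    outer loop
      vertex 0.50 7.17 0.00
      vertex 3.89 9.87 0.00
      vertex 10.00 5.00 0.00
    endloop
  endfacet
  facet normal 0.0000 0.0000 -1.0000
    outer loop
      vertex 0.50 2.83 0.00
      vertex 0.50 7.17 0.00
      vertex 10.00 5.00 0.00
    endloop
  endfacet
  facet normal 0.0000 0.0000 -1.0000
    outer loop
      vertex 3.89 0.13 0.00
      vertex 0.50 2.83 0.00
      vertex 10.00 5.00 0.00
    endloop
  endfacet
  facet normal 0.0000 0.0000 -1.0000
    outer loop
      vertex 8.12 1.09 0.00
      vertex 3.89 0.13 0.00
      vertex 10.00 5.00 0.00
    endloop
  endfacet
  facet normal 0.0000 0.0000 1.0000
    outer loop
      vertex 10.00 5.00 27.00
      vertex 8.12 8.91 27.00
      vertex 3.89 9.87 27.00
    endloop
  endfacet
  facet normal 0.0000 0.0000 1.0000
    outer loop
      vertex 10.00 5.00 27.00
      vertex 3.89 9.87 27.00
      vertex 0.50 7.17 27.00
    endloop
  endfacet
  facet normal 0.0000 0.0000 1.0000
    outer loop
      vertex 10.00 5.00 27.00
      vertex 0.50 7.17 27.00
      vertex 0.50 2.83 27.00
    endloop
  endfacet
  facet normal 0.0000 0.0000 1.0000
    outer loop
      vertex 10.00 5.00 27.00
      vertex 0.50 2.83 27.00
      vertex 3.89 0.13 27.00
    endloop
  endfacet
  facet normal 0.0000 0.0000 1.0000
    outer loop
      vertex 10.00 5.00 27.00
      vertex 3.89 0.13 27.00
      vertex 8.12 1.09 27.00
    endloop
  endfacet
  facet normal 0.9012 0.4333 0.0000
    outer loop
      vertex 10.00 5.00 0.00
      vertex 8.12 8.91 0.00
      vertex 8.12 8.91 27.00
    endloop
  endfacet
  facet normal 0.9012 0.4333 0.0000
    outer loop
      vertex 10.00 5.00 0.00
      vertex 8.12 8.91 27.00
      vertex 10.00 5.00 27.00
    endloop
  endfacet
  facet normal 0.2213 0.9752 0.0000
    outer loop
      vertex 8.12 8.91 0.00
      vertex 3.89 9.87 0.00
      vertex 3.89 9.87 27.00
    endloop
  endfacet
  facet normal 0.2213 0.9752 0.0000
    outer loop
      vertex 8.12 8.91 0.00
      vertex 3.89 9.87 27.00
      vertex 8.12 8.91 27.00
    endloop
  endfacet
  facet normal -0.6230 0.7822 0.0000
    outer loop
      vertex 3.89 9.87 0.00
      vertex 0.50 7.17 0.00
      vertex 0.50 7.17 27.00
    endloop
  endfacet
  facet normal -0.6230 0.7822 0.0000
    outer loop
      vertex 3.89 9.87 0.00
      vertex 0.50 7.17 27.00
      vertex 3.89 9.87 27.00
    endloop
  endfacet
  facet normal -1.0000 0.0000 0.0000
    outer loop
      vertex 0.50 7.17 0.00
      vertex 0.50 2.83 0.00
      vertex 0.50 2.83 27.00
    endloop
  endfacet
  facet normal -1.0000 0.0000 0.0000
    outer loop
      vertex 0.50 7.17 0.00
      vertex 0.50 2.83 27.00
      vertex 0.50 7.17 27.00
    endloop
  endfacet
  facet normal -0.6230 -0.7822 0.0000
    outer loop
      vertex 0.50 2.83 0.00
      vertex 3.89 0.13 0.00
      vertex 3.89 0.13 27.00
    endloop
  endfacet
  facet normal -0.6230 -0.7822 0.0000
    outer loop
      vertex 0.50 2.83 0.00
      vertex 3.89 0.13 27.00
      vertex 0.50 2.83 27.00
    endloop
  endfacet
  facet normal 0.2213 -0.9752 0.0000
    outer loop
      vertex 3.89 0.13 0.00
      vertex 8.12 1.09 0.00
      vertex 8.12 1.09 27.00
    endloop
  endfacet
  facet normal 0.2213 -0.9752 0.0000
    outer loop
      vertex 3.89 0.13 0.00
      vertex 8.12 1.09 27.00
      vertex 3.89 0.13 27.00
    endloop
  endfacet
  facet normal 0.9012 -0.4333 0.0000
    outer loop
      vertex 8.12 1.09 0.00
      vertex 10.00 5.00 0.00
      vertex 10.00 5.00 27.00
    endloop
  endfacet
  facet normal 0.9012 -0.4333 0.0000
    outer loop
      vertex 8.12 1.09 0.00
      vertex 10.00 5.00 27.00
      vertex 8.12 1.09 27.00
    endloop
  endfacet
endsolid part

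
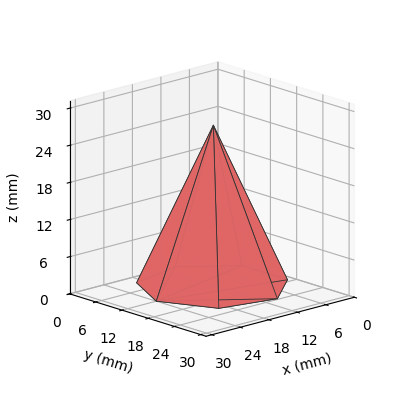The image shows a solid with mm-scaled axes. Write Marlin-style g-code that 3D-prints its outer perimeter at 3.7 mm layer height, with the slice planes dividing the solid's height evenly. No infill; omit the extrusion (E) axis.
Reading the render: the shape is a regular 7-sided pyramid, base circumscribed radius ≈ 12 mm, apex at z ≈ 26 mm (dimensions read to the nearest mm from the axis ticks). For the g-code, the solid's height is divided into equal slices at the stated Δz and each level perimeter traced with G1 moves after a G0 lift.

; perimeter-only toolpath
G21 ; units = mm
G90 ; absolute positioning
G28 ; home
; layer 1
G0 Z3.7
G0 X22.3 Y12.0
G1 X18.4 Y20.1
G1 X9.7 Y22.0
G1 X2.7 Y16.5
G1 X2.7 Y7.5
G1 X9.7 Y2.0
G1 X18.4 Y3.9
G1 X22.3 Y12.0
; layer 2
G0 Z7.4
G0 X20.6 Y12.0
G1 X17.4 Y18.7
G1 X10.1 Y20.4
G1 X4.3 Y15.7
G1 X4.3 Y8.3
G1 X10.1 Y3.6
G1 X17.4 Y5.3
G1 X20.6 Y12.0
; layer 3
G0 Z11.1
G0 X18.9 Y12.0
G1 X16.3 Y17.4
G1 X10.5 Y18.7
G1 X5.8 Y15.0
G1 X5.8 Y9.0
G1 X10.5 Y5.3
G1 X16.3 Y6.6
G1 X18.9 Y12.0
; layer 4
G0 Z14.9
G0 X17.1 Y12.0
G1 X15.2 Y16.0
G1 X10.8 Y17.0
G1 X7.4 Y14.2
G1 X7.4 Y9.8
G1 X10.8 Y7.0
G1 X15.2 Y8.0
G1 X17.1 Y12.0
; layer 5
G0 Z18.6
G0 X15.4 Y12.0
G1 X14.1 Y14.7
G1 X11.2 Y15.3
G1 X8.9 Y13.5
G1 X8.9 Y10.5
G1 X11.2 Y8.7
G1 X14.1 Y9.3
G1 X15.4 Y12.0
; layer 6
G0 Z22.3
G0 X13.7 Y12.0
G1 X13.1 Y13.3
G1 X11.6 Y13.7
G1 X10.5 Y12.7
G1 X10.5 Y11.3
G1 X11.6 Y10.3
G1 X13.1 Y10.7
G1 X13.7 Y12.0
M2 ; end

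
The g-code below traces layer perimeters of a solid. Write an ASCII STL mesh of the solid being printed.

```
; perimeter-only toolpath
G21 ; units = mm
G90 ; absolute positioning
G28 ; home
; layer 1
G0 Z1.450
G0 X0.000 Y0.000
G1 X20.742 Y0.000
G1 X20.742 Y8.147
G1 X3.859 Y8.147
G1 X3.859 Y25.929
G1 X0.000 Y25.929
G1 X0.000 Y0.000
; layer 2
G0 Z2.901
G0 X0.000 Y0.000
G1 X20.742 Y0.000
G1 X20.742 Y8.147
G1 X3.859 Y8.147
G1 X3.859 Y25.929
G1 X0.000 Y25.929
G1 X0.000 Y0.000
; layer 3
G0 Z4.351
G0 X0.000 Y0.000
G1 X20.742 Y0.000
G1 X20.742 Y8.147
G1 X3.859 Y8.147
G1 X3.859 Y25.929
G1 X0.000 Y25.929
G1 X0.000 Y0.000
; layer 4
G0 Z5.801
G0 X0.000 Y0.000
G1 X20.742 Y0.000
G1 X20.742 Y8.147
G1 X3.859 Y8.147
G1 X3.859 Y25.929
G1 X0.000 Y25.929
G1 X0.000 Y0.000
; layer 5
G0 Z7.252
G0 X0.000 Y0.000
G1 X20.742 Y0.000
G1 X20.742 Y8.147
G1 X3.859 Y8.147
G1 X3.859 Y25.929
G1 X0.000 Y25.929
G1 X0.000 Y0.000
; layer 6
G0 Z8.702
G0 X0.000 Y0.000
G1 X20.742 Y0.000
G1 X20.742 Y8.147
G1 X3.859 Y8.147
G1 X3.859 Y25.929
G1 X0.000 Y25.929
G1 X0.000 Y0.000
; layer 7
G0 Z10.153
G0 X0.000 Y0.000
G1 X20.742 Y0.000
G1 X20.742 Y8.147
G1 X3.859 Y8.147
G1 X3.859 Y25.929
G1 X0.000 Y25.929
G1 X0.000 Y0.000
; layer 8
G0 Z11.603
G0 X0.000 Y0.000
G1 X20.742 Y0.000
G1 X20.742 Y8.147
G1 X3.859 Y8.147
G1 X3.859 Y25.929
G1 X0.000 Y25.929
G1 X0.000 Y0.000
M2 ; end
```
solid part
  facet normal 0.0000 0.0000 -1.0000
    outer loop
      vertex 20.742 8.147 0.000
      vertex 20.742 0.000 0.000
      vertex 0.000 0.000 0.000
    endloop
  endfacet
  facet normal 0.0000 0.0000 -1.0000
    outer loop
      vertex 3.859 8.147 0.000
      vertex 20.742 8.147 0.000
      vertex 0.000 0.000 0.000
    endloop
  endfacet
  facet normal 0.0000 0.0000 -1.0000
    outer loop
      vertex 3.859 25.929 0.000
      vertex 3.859 8.147 0.000
      vertex 0.000 0.000 0.000
    endloop
  endfacet
  facet normal 0.0000 0.0000 -1.0000
    outer loop
      vertex 0.000 25.929 0.000
      vertex 3.859 25.929 0.000
      vertex 0.000 0.000 0.000
    endloop
  endfacet
  facet normal 0.0000 0.0000 1.0000
    outer loop
      vertex 0.000 0.000 11.603
      vertex 20.742 0.000 11.603
      vertex 20.742 8.147 11.603
    endloop
  endfacet
  facet normal 0.0000 0.0000 1.0000
    outer loop
      vertex 0.000 0.000 11.603
      vertex 20.742 8.147 11.603
      vertex 3.859 8.147 11.603
    endloop
  endfacet
  facet normal 0.0000 0.0000 1.0000
    outer loop
      vertex 0.000 0.000 11.603
      vertex 3.859 8.147 11.603
      vertex 3.859 25.929 11.603
    endloop
  endfacet
  facet normal 0.0000 0.0000 1.0000
    outer loop
      vertex 0.000 0.000 11.603
      vertex 3.859 25.929 11.603
      vertex 0.000 25.929 11.603
    endloop
  endfacet
  facet normal 0.0000 -1.0000 0.0000
    outer loop
      vertex 0.000 0.000 0.000
      vertex 20.742 0.000 0.000
      vertex 20.742 0.000 11.603
    endloop
  endfacet
  facet normal 0.0000 -1.0000 0.0000
    outer loop
      vertex 0.000 0.000 0.000
      vertex 20.742 0.000 11.603
      vertex 0.000 0.000 11.603
    endloop
  endfacet
  facet normal 1.0000 0.0000 0.0000
    outer loop
      vertex 20.742 0.000 0.000
      vertex 20.742 8.147 0.000
      vertex 20.742 8.147 11.603
    endloop
  endfacet
  facet normal 1.0000 0.0000 0.0000
    outer loop
      vertex 20.742 0.000 0.000
      vertex 20.742 8.147 11.603
      vertex 20.742 0.000 11.603
    endloop
  endfacet
  facet normal 0.0000 1.0000 0.0000
    outer loop
      vertex 20.742 8.147 0.000
      vertex 3.859 8.147 0.000
      vertex 3.859 8.147 11.603
    endloop
  endfacet
  facet normal 0.0000 1.0000 0.0000
    outer loop
      vertex 20.742 8.147 0.000
      vertex 3.859 8.147 11.603
      vertex 20.742 8.147 11.603
    endloop
  endfacet
  facet normal 1.0000 0.0000 0.0000
    outer loop
      vertex 3.859 8.147 0.000
      vertex 3.859 25.929 0.000
      vertex 3.859 25.929 11.603
    endloop
  endfacet
  facet normal 1.0000 0.0000 0.0000
    outer loop
      vertex 3.859 8.147 0.000
      vertex 3.859 25.929 11.603
      vertex 3.859 8.147 11.603
    endloop
  endfacet
  facet normal 0.0000 1.0000 0.0000
    outer loop
      vertex 3.859 25.929 0.000
      vertex 0.000 25.929 0.000
      vertex 0.000 25.929 11.603
    endloop
  endfacet
  facet normal 0.0000 1.0000 0.0000
    outer loop
      vertex 3.859 25.929 0.000
      vertex 0.000 25.929 11.603
      vertex 3.859 25.929 11.603
    endloop
  endfacet
  facet normal -1.0000 0.0000 0.0000
    outer loop
      vertex 0.000 25.929 0.000
      vertex 0.000 0.000 0.000
      vertex 0.000 0.000 11.603
    endloop
  endfacet
  facet normal -1.0000 0.0000 0.0000
    outer loop
      vertex 0.000 25.929 0.000
      vertex 0.000 0.000 11.603
      vertex 0.000 25.929 11.603
    endloop
  endfacet
endsolid part

The G0 Z moves step by Δz≈1.450 mm. Every layer's G1 loop is the same polygon, so the solid is a straight extrusion of it from z=0 to z≈11.6. Closing with flat bottom and top caps and triangulating gives 20 facets — an L-shaped prism: outer 20.7 × 25.9 mm, arm thicknesses ≈ 8.15 mm (horizontal) and 3.86 mm (vertical), extruded 11.6 mm in z.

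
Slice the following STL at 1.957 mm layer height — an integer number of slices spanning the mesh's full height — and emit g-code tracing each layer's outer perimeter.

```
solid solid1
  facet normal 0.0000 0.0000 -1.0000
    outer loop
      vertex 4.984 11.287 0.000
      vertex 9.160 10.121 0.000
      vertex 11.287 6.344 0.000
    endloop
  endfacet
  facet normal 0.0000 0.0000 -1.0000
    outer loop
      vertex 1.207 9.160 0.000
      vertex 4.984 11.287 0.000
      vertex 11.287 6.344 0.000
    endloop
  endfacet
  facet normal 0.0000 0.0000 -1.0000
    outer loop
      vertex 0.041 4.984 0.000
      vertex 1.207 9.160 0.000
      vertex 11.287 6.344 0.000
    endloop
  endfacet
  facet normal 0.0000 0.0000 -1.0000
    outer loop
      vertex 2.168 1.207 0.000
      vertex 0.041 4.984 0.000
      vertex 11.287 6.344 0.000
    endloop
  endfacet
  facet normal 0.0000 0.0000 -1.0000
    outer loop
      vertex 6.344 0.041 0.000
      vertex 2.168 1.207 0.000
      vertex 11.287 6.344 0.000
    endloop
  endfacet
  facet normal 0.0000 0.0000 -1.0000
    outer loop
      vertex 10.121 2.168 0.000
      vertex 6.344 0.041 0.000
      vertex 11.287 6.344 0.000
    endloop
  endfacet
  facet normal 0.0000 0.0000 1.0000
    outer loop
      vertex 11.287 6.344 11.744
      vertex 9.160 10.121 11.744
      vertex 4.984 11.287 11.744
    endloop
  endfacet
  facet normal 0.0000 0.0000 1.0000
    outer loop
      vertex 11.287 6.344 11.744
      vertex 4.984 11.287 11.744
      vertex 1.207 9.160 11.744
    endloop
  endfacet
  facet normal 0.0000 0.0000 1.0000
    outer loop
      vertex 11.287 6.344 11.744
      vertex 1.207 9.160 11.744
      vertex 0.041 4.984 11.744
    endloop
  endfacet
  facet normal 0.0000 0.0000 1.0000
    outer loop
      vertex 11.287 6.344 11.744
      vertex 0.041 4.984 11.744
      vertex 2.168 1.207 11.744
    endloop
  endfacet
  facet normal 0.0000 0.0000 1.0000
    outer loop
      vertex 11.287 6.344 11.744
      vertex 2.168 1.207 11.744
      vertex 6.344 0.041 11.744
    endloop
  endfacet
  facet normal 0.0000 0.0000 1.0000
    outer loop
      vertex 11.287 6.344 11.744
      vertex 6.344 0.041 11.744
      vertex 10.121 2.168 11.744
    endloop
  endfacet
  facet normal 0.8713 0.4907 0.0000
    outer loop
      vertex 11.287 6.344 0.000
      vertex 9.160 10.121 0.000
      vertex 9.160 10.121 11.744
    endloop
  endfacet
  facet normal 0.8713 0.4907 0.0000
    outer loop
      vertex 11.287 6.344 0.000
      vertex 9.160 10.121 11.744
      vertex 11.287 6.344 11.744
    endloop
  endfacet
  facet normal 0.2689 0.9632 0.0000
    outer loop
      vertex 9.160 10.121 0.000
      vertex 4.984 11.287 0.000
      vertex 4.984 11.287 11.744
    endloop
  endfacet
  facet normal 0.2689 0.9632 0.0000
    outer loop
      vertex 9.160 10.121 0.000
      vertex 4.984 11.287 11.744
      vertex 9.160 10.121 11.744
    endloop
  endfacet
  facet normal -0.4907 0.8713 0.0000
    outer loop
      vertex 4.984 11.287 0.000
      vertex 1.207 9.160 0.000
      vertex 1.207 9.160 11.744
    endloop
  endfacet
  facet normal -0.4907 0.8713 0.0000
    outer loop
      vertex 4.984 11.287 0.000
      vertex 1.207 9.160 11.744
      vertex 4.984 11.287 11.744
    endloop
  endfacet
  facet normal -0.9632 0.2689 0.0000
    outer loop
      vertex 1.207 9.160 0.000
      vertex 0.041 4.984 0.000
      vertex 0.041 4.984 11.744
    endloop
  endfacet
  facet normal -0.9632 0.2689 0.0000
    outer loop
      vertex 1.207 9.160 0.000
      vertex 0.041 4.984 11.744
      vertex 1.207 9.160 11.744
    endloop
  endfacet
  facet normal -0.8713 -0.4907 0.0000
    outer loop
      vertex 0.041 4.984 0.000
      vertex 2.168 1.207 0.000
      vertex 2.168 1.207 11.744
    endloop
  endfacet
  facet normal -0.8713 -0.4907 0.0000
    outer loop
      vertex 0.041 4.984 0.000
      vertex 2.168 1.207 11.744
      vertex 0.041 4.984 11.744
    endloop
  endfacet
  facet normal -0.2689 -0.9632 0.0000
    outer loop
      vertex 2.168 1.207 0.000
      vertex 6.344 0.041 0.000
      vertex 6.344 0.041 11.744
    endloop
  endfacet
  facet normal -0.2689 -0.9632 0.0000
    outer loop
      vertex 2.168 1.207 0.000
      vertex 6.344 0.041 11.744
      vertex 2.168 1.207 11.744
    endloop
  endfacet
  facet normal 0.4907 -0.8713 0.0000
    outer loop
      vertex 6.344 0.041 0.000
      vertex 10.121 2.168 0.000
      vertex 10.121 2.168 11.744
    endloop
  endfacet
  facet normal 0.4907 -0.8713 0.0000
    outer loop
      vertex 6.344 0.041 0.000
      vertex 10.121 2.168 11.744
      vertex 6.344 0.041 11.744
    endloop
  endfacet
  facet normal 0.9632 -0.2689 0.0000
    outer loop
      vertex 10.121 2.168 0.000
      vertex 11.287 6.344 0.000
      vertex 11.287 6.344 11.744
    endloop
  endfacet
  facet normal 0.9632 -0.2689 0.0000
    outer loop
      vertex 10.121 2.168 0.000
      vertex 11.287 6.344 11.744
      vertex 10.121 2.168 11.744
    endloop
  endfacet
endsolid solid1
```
; perimeter-only toolpath
G21 ; units = mm
G90 ; absolute positioning
G28 ; home
; layer 1
G0 Z1.957
G0 X11.287 Y6.344
G1 X9.160 Y10.121
G1 X4.984 Y11.287
G1 X1.207 Y9.160
G1 X0.041 Y4.984
G1 X2.168 Y1.207
G1 X6.344 Y0.041
G1 X10.121 Y2.168
G1 X11.287 Y6.344
; layer 2
G0 Z3.915
G0 X11.287 Y6.344
G1 X9.160 Y10.121
G1 X4.984 Y11.287
G1 X1.207 Y9.160
G1 X0.041 Y4.984
G1 X2.168 Y1.207
G1 X6.344 Y0.041
G1 X10.121 Y2.168
G1 X11.287 Y6.344
; layer 3
G0 Z5.872
G0 X11.287 Y6.344
G1 X9.160 Y10.121
G1 X4.984 Y11.287
G1 X1.207 Y9.160
G1 X0.041 Y4.984
G1 X2.168 Y1.207
G1 X6.344 Y0.041
G1 X10.121 Y2.168
G1 X11.287 Y6.344
; layer 4
G0 Z7.829
G0 X11.287 Y6.344
G1 X9.160 Y10.121
G1 X4.984 Y11.287
G1 X1.207 Y9.160
G1 X0.041 Y4.984
G1 X2.168 Y1.207
G1 X6.344 Y0.041
G1 X10.121 Y2.168
G1 X11.287 Y6.344
; layer 5
G0 Z9.787
G0 X11.287 Y6.344
G1 X9.160 Y10.121
G1 X4.984 Y11.287
G1 X1.207 Y9.160
G1 X0.041 Y4.984
G1 X2.168 Y1.207
G1 X6.344 Y0.041
G1 X10.121 Y2.168
G1 X11.287 Y6.344
; layer 6
G0 Z11.744
G0 X11.287 Y6.344
G1 X9.160 Y10.121
G1 X4.984 Y11.287
G1 X1.207 Y9.160
G1 X0.041 Y4.984
G1 X2.168 Y1.207
G1 X6.344 Y0.041
G1 X10.121 Y2.168
G1 X11.287 Y6.344
M2 ; end

The solid is a regular 8-sided prism (a cylinder approximated with 8 flat sides), circumscribed radius ≈ 5.66 mm, height ≈ 11.7 mm. Slicing at Δz = 1.957 mm — 6 equal slices spanning the solid's height, so layer i sits at z = i·h/6 — gives 6 non-empty perimeters. Each is a 8-segment closed polygon; G0 lifts to the layer z and rapids to the start vertex, then G1 traces the edges.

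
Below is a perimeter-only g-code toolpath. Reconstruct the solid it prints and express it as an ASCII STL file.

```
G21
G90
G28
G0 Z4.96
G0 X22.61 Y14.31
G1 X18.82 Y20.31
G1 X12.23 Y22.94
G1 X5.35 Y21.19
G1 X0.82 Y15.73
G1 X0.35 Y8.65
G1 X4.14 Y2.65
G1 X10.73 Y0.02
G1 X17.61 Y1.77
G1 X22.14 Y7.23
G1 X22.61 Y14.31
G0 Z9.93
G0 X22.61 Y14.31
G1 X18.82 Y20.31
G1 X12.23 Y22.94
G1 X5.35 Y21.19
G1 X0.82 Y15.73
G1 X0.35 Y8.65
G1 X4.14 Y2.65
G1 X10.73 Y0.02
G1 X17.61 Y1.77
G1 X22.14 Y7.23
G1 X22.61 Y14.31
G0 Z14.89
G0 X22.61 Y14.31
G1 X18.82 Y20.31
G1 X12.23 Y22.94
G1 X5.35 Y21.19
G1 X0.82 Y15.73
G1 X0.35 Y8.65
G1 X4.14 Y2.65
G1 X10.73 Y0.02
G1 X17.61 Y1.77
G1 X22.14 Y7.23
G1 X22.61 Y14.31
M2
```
solid part
  facet normal 0.0000 0.0000 -1.0000
    outer loop
      vertex 12.23 22.94 0.00
      vertex 18.82 20.31 0.00
      vertex 22.61 14.31 0.00
    endloop
  endfacet
  facet normal 0.0000 0.0000 -1.0000
    outer loop
      vertex 5.35 21.19 0.00
      vertex 12.23 22.94 0.00
      vertex 22.61 14.31 0.00
    endloop
  endfacet
  facet normal 0.0000 0.0000 -1.0000
    outer loop
      vertex 0.82 15.73 0.00
      vertex 5.35 21.19 0.00
      vertex 22.61 14.31 0.00
    endloop
  endfacet
  facet normal 0.0000 0.0000 -1.0000
    outer loop
      vertex 0.35 8.65 0.00
      vertex 0.82 15.73 0.00
      vertex 22.61 14.31 0.00
    endloop
  endfacet
  facet normal 0.0000 0.0000 -1.0000
    outer loop
      vertex 4.14 2.65 0.00
      vertex 0.35 8.65 0.00
      vertex 22.61 14.31 0.00
    endloop
  endfacet
  facet normal 0.0000 0.0000 -1.0000
    outer loop
      vertex 10.73 0.02 0.00
      vertex 4.14 2.65 0.00
      vertex 22.61 14.31 0.00
    endloop
  endfacet
  facet normal 0.0000 0.0000 -1.0000
    outer loop
      vertex 17.61 1.77 0.00
      vertex 10.73 0.02 0.00
      vertex 22.61 14.31 0.00
    endloop
  endfacet
  facet normal 0.0000 0.0000 -1.0000
    outer loop
      vertex 22.14 7.23 0.00
      vertex 17.61 1.77 0.00
      vertex 22.61 14.31 0.00
    endloop
  endfacet
  facet normal 0.0000 0.0000 1.0000
    outer loop
      vertex 22.61 14.31 14.89
      vertex 18.82 20.31 14.89
      vertex 12.23 22.94 14.89
    endloop
  endfacet
  facet normal 0.0000 0.0000 1.0000
    outer loop
      vertex 22.61 14.31 14.89
      vertex 12.23 22.94 14.89
      vertex 5.35 21.19 14.89
    endloop
  endfacet
  facet normal 0.0000 0.0000 1.0000
    outer loop
      vertex 22.61 14.31 14.89
      vertex 5.35 21.19 14.89
      vertex 0.82 15.73 14.89
    endloop
  endfacet
  facet normal 0.0000 0.0000 1.0000
    outer loop
      vertex 22.61 14.31 14.89
      vertex 0.82 15.73 14.89
      vertex 0.35 8.65 14.89
    endloop
  endfacet
  facet normal 0.0000 0.0000 1.0000
    outer loop
      vertex 22.61 14.31 14.89
      vertex 0.35 8.65 14.89
      vertex 4.14 2.65 14.89
    endloop
  endfacet
  facet normal 0.0000 0.0000 1.0000
    outer loop
      vertex 22.61 14.31 14.89
      vertex 4.14 2.65 14.89
      vertex 10.73 0.02 14.89
    endloop
  endfacet
  facet normal 0.0000 0.0000 1.0000
    outer loop
      vertex 22.61 14.31 14.89
      vertex 10.73 0.02 14.89
      vertex 17.61 1.77 14.89
    endloop
  endfacet
  facet normal 0.0000 0.0000 1.0000
    outer loop
      vertex 22.61 14.31 14.89
      vertex 17.61 1.77 14.89
      vertex 22.14 7.23 14.89
    endloop
  endfacet
  facet normal 0.8455 0.5340 0.0000
    outer loop
      vertex 22.61 14.31 0.00
      vertex 18.82 20.31 0.00
      vertex 18.82 20.31 14.89
    endloop
  endfacet
  facet normal 0.8455 0.5340 0.0000
    outer loop
      vertex 22.61 14.31 0.00
      vertex 18.82 20.31 14.89
      vertex 22.61 14.31 14.89
    endloop
  endfacet
  facet normal 0.3707 0.9288 0.0000
    outer loop
      vertex 18.82 20.31 0.00
      vertex 12.23 22.94 0.00
      vertex 12.23 22.94 14.89
    endloop
  endfacet
  facet normal 0.3707 0.9288 0.0000
    outer loop
      vertex 18.82 20.31 0.00
      vertex 12.23 22.94 14.89
      vertex 18.82 20.31 14.89
    endloop
  endfacet
  facet normal -0.2465 0.9691 0.0000
    outer loop
      vertex 12.23 22.94 0.00
      vertex 5.35 21.19 0.00
      vertex 5.35 21.19 14.89
    endloop
  endfacet
  facet normal -0.2465 0.9691 0.0000
    outer loop
      vertex 12.23 22.94 0.00
      vertex 5.35 21.19 14.89
      vertex 12.23 22.94 14.89
    endloop
  endfacet
  facet normal -0.7696 0.6385 0.0000
    outer loop
      vertex 5.35 21.19 0.00
      vertex 0.82 15.73 0.00
      vertex 0.82 15.73 14.89
    endloop
  endfacet
  facet normal -0.7696 0.6385 0.0000
    outer loop
      vertex 5.35 21.19 0.00
      vertex 0.82 15.73 14.89
      vertex 5.35 21.19 14.89
    endloop
  endfacet
  facet normal -0.9978 0.0662 0.0000
    outer loop
      vertex 0.82 15.73 0.00
      vertex 0.35 8.65 0.00
      vertex 0.35 8.65 14.89
    endloop
  endfacet
  facet normal -0.9978 0.0662 0.0000
    outer loop
      vertex 0.82 15.73 0.00
      vertex 0.35 8.65 14.89
      vertex 0.82 15.73 14.89
    endloop
  endfacet
  facet normal -0.8455 -0.5340 0.0000
    outer loop
      vertex 0.35 8.65 0.00
      vertex 4.14 2.65 0.00
      vertex 4.14 2.65 14.89
    endloop
  endfacet
  facet normal -0.8455 -0.5340 0.0000
    outer loop
      vertex 0.35 8.65 0.00
      vertex 4.14 2.65 14.89
      vertex 0.35 8.65 14.89
    endloop
  endfacet
  facet normal -0.3707 -0.9288 0.0000
    outer loop
      vertex 4.14 2.65 0.00
      vertex 10.73 0.02 0.00
      vertex 10.73 0.02 14.89
    endloop
  endfacet
  facet normal -0.3707 -0.9288 0.0000
    outer loop
      vertex 4.14 2.65 0.00
      vertex 10.73 0.02 14.89
      vertex 4.14 2.65 14.89
    endloop
  endfacet
  facet normal 0.2465 -0.9691 0.0000
    outer loop
      vertex 10.73 0.02 0.00
      vertex 17.61 1.77 0.00
      vertex 17.61 1.77 14.89
    endloop
  endfacet
  facet normal 0.2465 -0.9691 0.0000
    outer loop
      vertex 10.73 0.02 0.00
      vertex 17.61 1.77 14.89
      vertex 10.73 0.02 14.89
    endloop
  endfacet
  facet normal 0.7696 -0.6385 0.0000
    outer loop
      vertex 17.61 1.77 0.00
      vertex 22.14 7.23 0.00
      vertex 22.14 7.23 14.89
    endloop
  endfacet
  facet normal 0.7696 -0.6385 0.0000
    outer loop
      vertex 17.61 1.77 0.00
      vertex 22.14 7.23 14.89
      vertex 17.61 1.77 14.89
    endloop
  endfacet
  facet normal 0.9978 -0.0662 0.0000
    outer loop
      vertex 22.14 7.23 0.00
      vertex 22.61 14.31 0.00
      vertex 22.61 14.31 14.89
    endloop
  endfacet
  facet normal 0.9978 -0.0662 0.0000
    outer loop
      vertex 22.14 7.23 0.00
      vertex 22.61 14.31 14.89
      vertex 22.14 7.23 14.89
    endloop
  endfacet
endsolid part

The G0 Z moves step by Δz≈4.96 mm. Every layer's G1 loop is the same polygon, so the solid is a straight extrusion of it from z=0 to z≈14.9. Closing with flat bottom and top caps and triangulating gives 36 facets — a regular 10-sided prism (a cylinder approximated with 10 flat sides), circumscribed radius ≈ 11.5 mm, height ≈ 14.9 mm.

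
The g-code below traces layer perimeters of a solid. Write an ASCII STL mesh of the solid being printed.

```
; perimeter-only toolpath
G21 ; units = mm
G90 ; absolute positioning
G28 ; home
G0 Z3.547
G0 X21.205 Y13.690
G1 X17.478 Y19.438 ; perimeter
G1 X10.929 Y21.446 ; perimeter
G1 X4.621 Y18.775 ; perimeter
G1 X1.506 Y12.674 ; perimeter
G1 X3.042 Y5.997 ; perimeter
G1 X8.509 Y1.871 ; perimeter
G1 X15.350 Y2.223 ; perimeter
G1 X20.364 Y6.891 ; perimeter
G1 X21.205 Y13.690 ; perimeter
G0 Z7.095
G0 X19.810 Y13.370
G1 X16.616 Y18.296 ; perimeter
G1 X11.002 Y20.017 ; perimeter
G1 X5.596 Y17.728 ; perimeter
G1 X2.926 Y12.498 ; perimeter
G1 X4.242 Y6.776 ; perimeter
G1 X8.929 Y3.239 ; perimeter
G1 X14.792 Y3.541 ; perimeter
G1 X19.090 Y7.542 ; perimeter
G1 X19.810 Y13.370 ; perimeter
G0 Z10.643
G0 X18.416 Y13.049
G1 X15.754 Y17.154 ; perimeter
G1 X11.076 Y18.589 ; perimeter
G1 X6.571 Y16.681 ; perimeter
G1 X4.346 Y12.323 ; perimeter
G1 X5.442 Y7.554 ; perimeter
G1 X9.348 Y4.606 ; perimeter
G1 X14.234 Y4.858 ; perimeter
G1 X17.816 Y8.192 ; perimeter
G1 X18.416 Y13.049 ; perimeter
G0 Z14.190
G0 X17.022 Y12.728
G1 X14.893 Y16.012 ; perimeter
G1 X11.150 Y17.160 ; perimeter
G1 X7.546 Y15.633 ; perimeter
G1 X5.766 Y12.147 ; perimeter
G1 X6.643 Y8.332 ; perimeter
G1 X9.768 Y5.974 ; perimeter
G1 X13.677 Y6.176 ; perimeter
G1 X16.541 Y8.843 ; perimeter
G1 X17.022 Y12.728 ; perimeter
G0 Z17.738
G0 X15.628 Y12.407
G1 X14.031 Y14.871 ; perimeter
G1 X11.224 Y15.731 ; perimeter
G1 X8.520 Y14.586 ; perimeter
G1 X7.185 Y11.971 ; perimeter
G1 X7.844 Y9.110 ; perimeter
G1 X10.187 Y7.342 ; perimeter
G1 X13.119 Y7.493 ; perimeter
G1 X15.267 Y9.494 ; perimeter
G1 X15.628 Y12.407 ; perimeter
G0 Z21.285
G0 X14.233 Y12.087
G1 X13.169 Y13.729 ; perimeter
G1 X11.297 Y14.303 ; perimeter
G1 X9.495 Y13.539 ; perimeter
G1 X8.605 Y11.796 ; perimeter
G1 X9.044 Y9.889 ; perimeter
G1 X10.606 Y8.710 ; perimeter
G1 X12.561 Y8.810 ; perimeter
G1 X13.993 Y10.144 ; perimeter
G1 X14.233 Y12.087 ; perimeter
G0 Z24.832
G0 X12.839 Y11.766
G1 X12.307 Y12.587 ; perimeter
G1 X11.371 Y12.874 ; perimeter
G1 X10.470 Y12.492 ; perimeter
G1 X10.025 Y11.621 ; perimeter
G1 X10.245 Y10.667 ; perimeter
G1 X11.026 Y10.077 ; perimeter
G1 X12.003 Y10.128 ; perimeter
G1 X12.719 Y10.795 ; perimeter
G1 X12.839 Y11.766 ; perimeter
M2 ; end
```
solid part
  facet normal 0.0000 0.0000 -1.0000
    outer loop
      vertex 10.855 22.875 0.000
      vertex 18.340 20.580 0.000
      vertex 22.599 14.011 0.000
    endloop
  endfacet
  facet normal 0.0000 0.0000 -1.0000
    outer loop
      vertex 3.646 19.822 0.000
      vertex 10.855 22.875 0.000
      vertex 22.599 14.011 0.000
    endloop
  endfacet
  facet normal 0.0000 0.0000 -1.0000
    outer loop
      vertex 0.086 12.849 0.000
      vertex 3.646 19.822 0.000
      vertex 22.599 14.011 0.000
    endloop
  endfacet
  facet normal 0.0000 0.0000 -1.0000
    outer loop
      vertex 1.841 5.219 0.000
      vertex 0.086 12.849 0.000
      vertex 22.599 14.011 0.000
    endloop
  endfacet
  facet normal 0.0000 0.0000 -1.0000
    outer loop
      vertex 8.090 0.503 0.000
      vertex 1.841 5.219 0.000
      vertex 22.599 14.011 0.000
    endloop
  endfacet
  facet normal 0.0000 0.0000 -1.0000
    outer loop
      vertex 15.908 0.906 0.000
      vertex 8.090 0.503 0.000
      vertex 22.599 14.011 0.000
    endloop
  endfacet
  facet normal 0.0000 0.0000 -1.0000
    outer loop
      vertex 21.638 6.241 0.000
      vertex 15.908 0.906 0.000
      vertex 22.599 14.011 0.000
    endloop
  endfacet
  facet normal 0.7846 0.5087 0.3544
    outer loop
      vertex 22.599 14.011 0.000
      vertex 18.340 20.580 0.000
      vertex 11.445 11.445 28.380
    endloop
  endfacet
  facet normal 0.2741 0.8940 0.3544
    outer loop
      vertex 18.340 20.580 0.000
      vertex 10.855 22.875 0.000
      vertex 11.445 11.445 28.380
    endloop
  endfacet
  facet normal -0.3647 0.8611 0.3544
    outer loop
      vertex 10.855 22.875 0.000
      vertex 3.646 19.822 0.000
      vertex 11.445 11.445 28.380
    endloop
  endfacet
  facet normal -0.8328 0.4252 0.3544
    outer loop
      vertex 3.646 19.822 0.000
      vertex 0.086 12.849 0.000
      vertex 11.445 11.445 28.380
    endloop
  endfacet
  facet normal -0.9113 -0.2096 0.3544
    outer loop
      vertex 0.086 12.849 0.000
      vertex 1.841 5.219 0.000
      vertex 11.445 11.445 28.380
    endloop
  endfacet
  facet normal -0.5633 -0.7464 0.3544
    outer loop
      vertex 1.841 5.219 0.000
      vertex 8.090 0.503 0.000
      vertex 11.445 11.445 28.380
    endloop
  endfacet
  facet normal 0.0481 -0.9339 0.3544
    outer loop
      vertex 8.090 0.503 0.000
      vertex 15.908 0.906 0.000
      vertex 11.445 11.445 28.380
    endloop
  endfacet
  facet normal 0.6372 -0.6844 0.3544
    outer loop
      vertex 15.908 0.906 0.000
      vertex 21.638 6.241 0.000
      vertex 11.445 11.445 28.380
    endloop
  endfacet
  facet normal 0.9280 -0.1148 0.3544
    outer loop
      vertex 21.638 6.241 0.000
      vertex 22.599 14.011 0.000
      vertex 11.445 11.445 28.380
    endloop
  endfacet
endsolid part

The G0 Z moves step by Δz≈3.547 mm. The G1 loops shrink linearly with z, so the solid tapers from its base footprint up to z≈28.4. Closing with a flat bottom cap and the tapered top and triangulating gives 16 facets — a regular 9-sided pyramid, base circumscribed radius ≈ 11.4 mm, apex at z ≈ 28.4 mm.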